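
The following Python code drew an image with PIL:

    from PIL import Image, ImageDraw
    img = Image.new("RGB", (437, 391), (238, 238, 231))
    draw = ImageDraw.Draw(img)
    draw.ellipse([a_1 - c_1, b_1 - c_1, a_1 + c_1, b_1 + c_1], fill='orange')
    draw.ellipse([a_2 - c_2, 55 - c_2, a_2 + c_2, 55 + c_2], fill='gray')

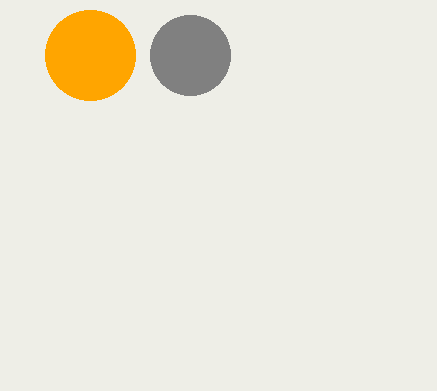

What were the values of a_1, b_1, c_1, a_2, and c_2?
a_1 = 90
b_1 = 55
c_1 = 45
a_2 = 190
c_2 = 40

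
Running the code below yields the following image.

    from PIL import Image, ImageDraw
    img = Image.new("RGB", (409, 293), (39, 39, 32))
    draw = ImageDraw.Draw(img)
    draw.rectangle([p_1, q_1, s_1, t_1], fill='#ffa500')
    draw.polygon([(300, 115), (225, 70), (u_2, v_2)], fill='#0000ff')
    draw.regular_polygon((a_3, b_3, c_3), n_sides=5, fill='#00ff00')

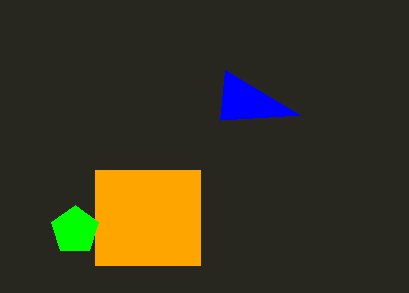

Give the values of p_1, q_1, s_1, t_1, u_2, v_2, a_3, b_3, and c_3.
p_1 = 95, q_1 = 170, s_1 = 200, t_1 = 265, u_2 = 220, v_2 = 120, a_3 = 75, b_3 = 230, c_3 = 25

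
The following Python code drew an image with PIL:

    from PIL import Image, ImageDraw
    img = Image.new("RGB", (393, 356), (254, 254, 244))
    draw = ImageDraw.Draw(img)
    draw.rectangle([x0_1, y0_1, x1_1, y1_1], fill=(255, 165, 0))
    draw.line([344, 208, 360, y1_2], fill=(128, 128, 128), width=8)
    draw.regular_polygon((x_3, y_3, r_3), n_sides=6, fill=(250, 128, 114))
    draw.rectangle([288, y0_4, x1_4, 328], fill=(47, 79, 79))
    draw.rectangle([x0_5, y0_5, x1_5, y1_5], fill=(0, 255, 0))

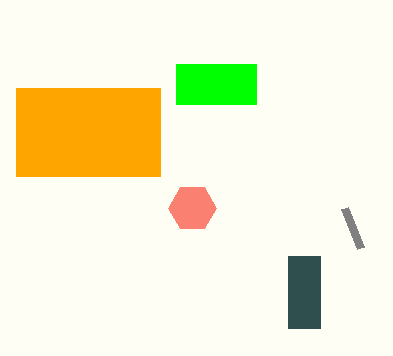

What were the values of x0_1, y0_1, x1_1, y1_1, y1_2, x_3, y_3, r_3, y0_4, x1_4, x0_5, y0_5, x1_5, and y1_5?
x0_1 = 16; y0_1 = 88; x1_1 = 160; y1_1 = 176; y1_2 = 248; x_3 = 192; y_3 = 208; r_3 = 24; y0_4 = 256; x1_4 = 320; x0_5 = 176; y0_5 = 64; x1_5 = 256; y1_5 = 104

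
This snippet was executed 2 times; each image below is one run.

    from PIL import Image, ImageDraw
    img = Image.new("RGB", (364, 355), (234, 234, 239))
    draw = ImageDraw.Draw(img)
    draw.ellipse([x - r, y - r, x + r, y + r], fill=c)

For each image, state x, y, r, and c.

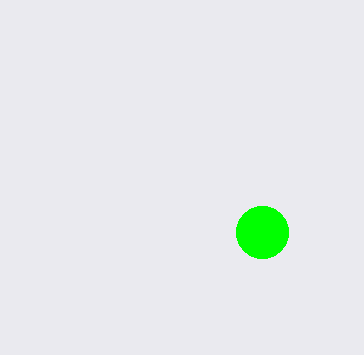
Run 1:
x = 262
y = 232
r = 26
c = 'lime'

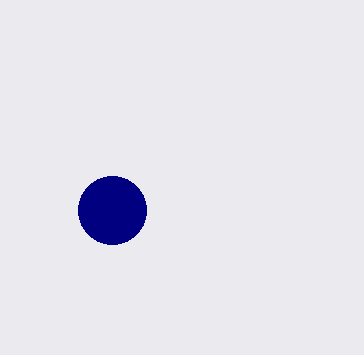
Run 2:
x = 112, y = 210, r = 34, c = 'navy'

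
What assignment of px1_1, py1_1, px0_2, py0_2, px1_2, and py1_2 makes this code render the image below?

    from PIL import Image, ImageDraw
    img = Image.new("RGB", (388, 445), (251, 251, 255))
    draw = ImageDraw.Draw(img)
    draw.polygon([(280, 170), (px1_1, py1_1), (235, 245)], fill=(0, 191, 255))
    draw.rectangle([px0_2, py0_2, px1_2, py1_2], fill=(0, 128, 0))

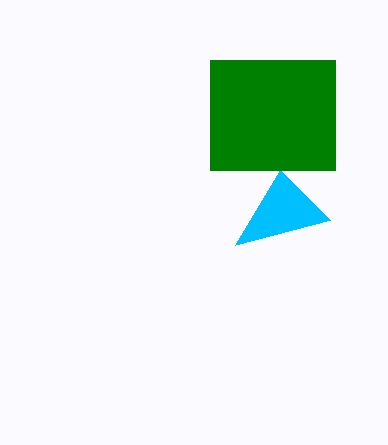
px1_1 = 330
py1_1 = 220
px0_2 = 210
py0_2 = 60
px1_2 = 335
py1_2 = 170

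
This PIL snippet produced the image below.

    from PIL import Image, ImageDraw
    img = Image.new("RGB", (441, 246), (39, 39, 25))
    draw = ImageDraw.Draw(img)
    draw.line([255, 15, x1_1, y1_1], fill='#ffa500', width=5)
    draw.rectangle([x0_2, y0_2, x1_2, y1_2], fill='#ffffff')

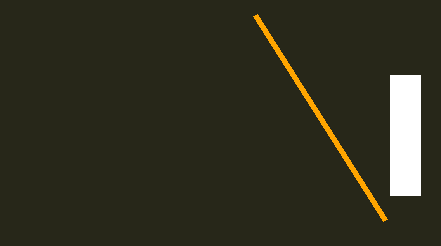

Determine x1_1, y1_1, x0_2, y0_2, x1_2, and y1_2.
x1_1 = 385; y1_1 = 220; x0_2 = 390; y0_2 = 75; x1_2 = 420; y1_2 = 195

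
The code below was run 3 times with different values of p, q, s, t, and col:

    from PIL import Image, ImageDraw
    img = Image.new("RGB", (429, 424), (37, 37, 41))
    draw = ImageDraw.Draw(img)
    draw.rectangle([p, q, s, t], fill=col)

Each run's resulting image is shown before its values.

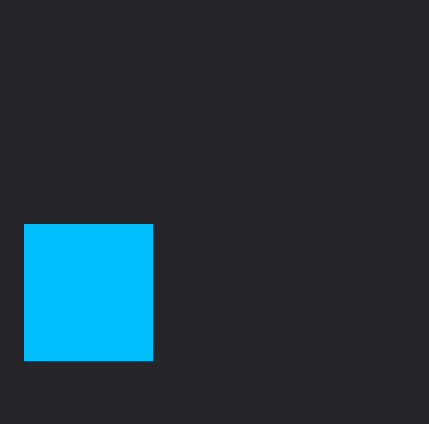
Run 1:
p = 24
q = 224
s = 152
t = 360
col = 'deepskyblue'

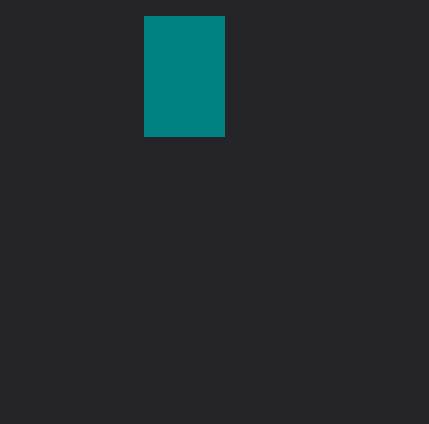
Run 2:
p = 144, q = 16, s = 224, t = 136, col = 'teal'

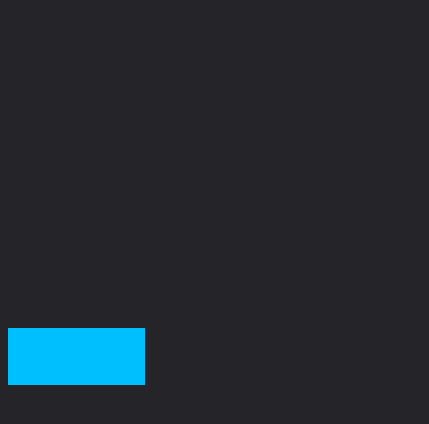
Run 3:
p = 8
q = 328
s = 144
t = 384
col = 'deepskyblue'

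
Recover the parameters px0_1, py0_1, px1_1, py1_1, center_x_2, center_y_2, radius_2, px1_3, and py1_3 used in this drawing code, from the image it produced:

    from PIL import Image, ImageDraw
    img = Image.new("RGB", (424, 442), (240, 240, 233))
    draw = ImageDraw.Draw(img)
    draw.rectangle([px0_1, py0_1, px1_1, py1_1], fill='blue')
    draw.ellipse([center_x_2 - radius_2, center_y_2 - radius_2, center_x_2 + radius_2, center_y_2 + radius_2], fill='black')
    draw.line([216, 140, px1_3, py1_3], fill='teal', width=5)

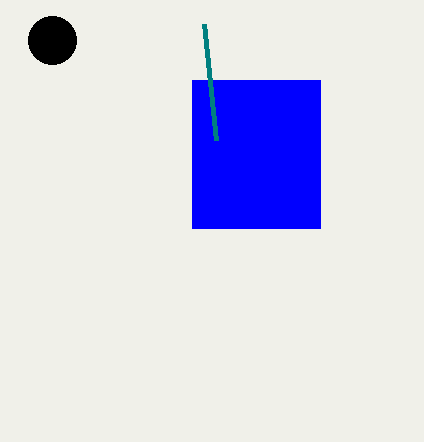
px0_1 = 192, py0_1 = 80, px1_1 = 320, py1_1 = 228, center_x_2 = 52, center_y_2 = 40, radius_2 = 24, px1_3 = 204, py1_3 = 24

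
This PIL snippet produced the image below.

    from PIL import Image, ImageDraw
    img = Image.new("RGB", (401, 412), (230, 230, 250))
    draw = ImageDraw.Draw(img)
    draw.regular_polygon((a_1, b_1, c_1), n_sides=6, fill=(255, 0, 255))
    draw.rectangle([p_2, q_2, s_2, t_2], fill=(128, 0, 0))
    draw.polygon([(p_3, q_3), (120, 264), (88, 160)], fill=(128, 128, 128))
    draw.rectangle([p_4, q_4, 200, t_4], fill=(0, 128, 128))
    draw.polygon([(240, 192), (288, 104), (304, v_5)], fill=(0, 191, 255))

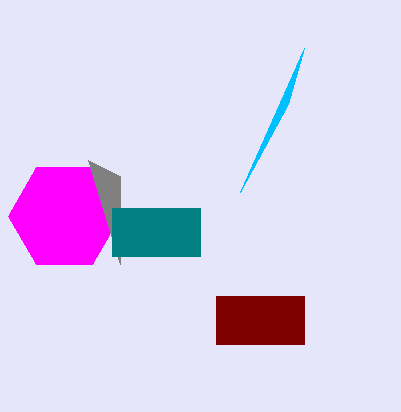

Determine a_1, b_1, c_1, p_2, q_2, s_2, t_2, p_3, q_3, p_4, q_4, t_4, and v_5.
a_1 = 64; b_1 = 216; c_1 = 56; p_2 = 216; q_2 = 296; s_2 = 304; t_2 = 344; p_3 = 120; q_3 = 176; p_4 = 112; q_4 = 208; t_4 = 256; v_5 = 48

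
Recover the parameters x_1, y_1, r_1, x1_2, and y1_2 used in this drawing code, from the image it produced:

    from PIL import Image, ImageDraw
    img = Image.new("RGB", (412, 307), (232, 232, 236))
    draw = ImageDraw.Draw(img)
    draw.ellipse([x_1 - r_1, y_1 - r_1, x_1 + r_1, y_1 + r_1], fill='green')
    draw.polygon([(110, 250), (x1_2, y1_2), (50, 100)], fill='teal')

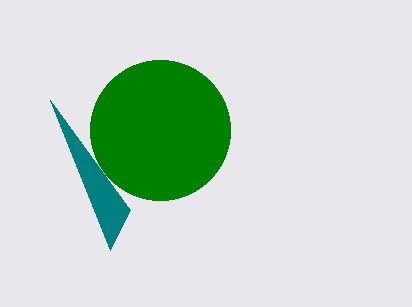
x_1 = 160; y_1 = 130; r_1 = 70; x1_2 = 130; y1_2 = 210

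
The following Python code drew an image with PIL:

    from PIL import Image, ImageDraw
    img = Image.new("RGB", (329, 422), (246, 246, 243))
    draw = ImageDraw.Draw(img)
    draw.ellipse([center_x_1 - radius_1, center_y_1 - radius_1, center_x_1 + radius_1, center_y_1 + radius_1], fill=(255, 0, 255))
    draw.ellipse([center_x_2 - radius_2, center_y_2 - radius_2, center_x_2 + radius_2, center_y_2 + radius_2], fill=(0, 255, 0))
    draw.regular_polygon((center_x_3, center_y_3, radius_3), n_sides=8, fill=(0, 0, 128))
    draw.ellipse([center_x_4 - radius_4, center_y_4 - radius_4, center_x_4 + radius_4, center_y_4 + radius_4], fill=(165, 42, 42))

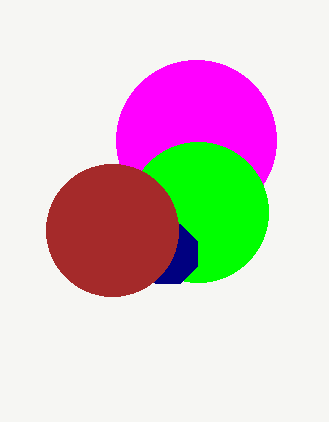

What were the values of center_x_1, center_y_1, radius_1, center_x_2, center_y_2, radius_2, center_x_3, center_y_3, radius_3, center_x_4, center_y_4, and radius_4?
center_x_1 = 196; center_y_1 = 140; radius_1 = 80; center_x_2 = 198; center_y_2 = 212; radius_2 = 70; center_x_3 = 168; center_y_3 = 254; radius_3 = 32; center_x_4 = 112; center_y_4 = 230; radius_4 = 66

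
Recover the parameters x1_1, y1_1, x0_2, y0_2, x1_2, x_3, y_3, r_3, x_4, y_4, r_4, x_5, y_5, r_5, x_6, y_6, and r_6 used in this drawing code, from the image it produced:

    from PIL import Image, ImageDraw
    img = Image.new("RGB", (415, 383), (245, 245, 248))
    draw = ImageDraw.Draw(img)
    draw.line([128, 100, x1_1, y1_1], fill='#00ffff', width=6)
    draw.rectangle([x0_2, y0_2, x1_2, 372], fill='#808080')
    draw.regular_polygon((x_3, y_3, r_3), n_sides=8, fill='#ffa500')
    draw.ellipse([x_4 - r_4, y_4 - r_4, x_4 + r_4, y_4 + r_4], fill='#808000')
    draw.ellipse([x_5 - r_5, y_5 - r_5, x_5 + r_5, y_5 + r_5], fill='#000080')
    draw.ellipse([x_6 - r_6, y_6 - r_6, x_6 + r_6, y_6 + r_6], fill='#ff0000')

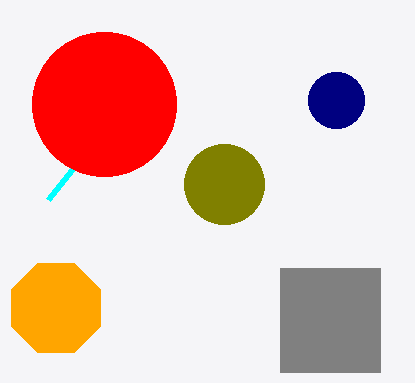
x1_1 = 48, y1_1 = 200, x0_2 = 280, y0_2 = 268, x1_2 = 380, x_3 = 56, y_3 = 308, r_3 = 48, x_4 = 224, y_4 = 184, r_4 = 40, x_5 = 336, y_5 = 100, r_5 = 28, x_6 = 104, y_6 = 104, r_6 = 72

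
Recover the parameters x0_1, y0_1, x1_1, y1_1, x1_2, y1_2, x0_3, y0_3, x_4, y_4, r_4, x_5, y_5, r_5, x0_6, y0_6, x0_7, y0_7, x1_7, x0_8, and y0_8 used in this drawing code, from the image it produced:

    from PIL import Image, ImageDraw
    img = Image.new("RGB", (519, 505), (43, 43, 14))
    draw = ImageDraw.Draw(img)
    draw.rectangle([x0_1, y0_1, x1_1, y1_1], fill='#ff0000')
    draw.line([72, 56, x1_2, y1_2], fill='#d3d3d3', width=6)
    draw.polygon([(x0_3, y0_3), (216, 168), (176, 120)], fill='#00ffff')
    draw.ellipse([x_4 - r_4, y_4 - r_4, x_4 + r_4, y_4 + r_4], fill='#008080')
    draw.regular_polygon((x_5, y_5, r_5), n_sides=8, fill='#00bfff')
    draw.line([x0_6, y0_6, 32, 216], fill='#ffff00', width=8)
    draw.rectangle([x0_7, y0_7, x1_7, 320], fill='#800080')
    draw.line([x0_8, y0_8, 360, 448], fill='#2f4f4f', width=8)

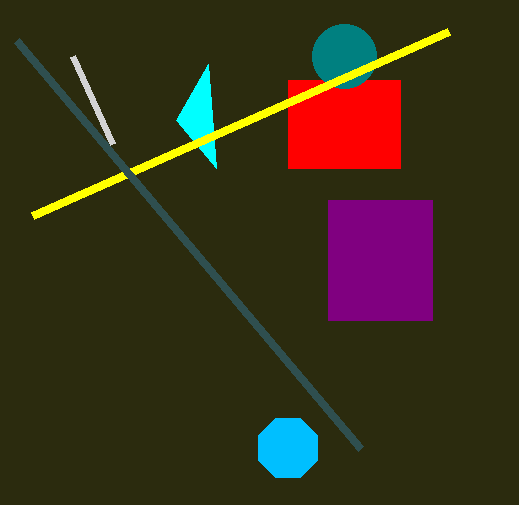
x0_1 = 288; y0_1 = 80; x1_1 = 400; y1_1 = 168; x1_2 = 112; y1_2 = 144; x0_3 = 208; y0_3 = 64; x_4 = 344; y_4 = 56; r_4 = 32; x_5 = 288; y_5 = 448; r_5 = 32; x0_6 = 448; y0_6 = 32; x0_7 = 328; y0_7 = 200; x1_7 = 432; x0_8 = 16; y0_8 = 40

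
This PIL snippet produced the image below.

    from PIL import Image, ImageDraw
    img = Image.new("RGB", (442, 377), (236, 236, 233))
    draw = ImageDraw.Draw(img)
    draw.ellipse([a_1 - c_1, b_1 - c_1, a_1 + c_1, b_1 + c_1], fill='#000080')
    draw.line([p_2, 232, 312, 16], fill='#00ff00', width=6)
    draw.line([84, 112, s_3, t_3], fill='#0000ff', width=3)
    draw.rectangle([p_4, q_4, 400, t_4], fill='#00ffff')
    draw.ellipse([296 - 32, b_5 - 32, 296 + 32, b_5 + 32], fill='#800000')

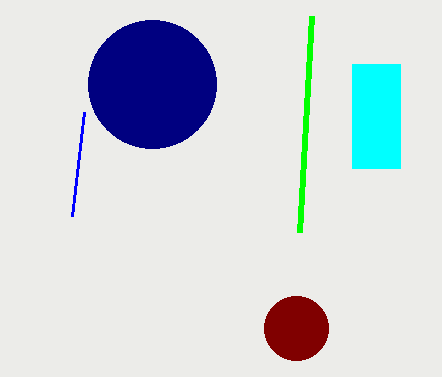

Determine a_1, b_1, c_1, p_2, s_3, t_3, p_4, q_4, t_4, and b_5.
a_1 = 152, b_1 = 84, c_1 = 64, p_2 = 300, s_3 = 72, t_3 = 216, p_4 = 352, q_4 = 64, t_4 = 168, b_5 = 328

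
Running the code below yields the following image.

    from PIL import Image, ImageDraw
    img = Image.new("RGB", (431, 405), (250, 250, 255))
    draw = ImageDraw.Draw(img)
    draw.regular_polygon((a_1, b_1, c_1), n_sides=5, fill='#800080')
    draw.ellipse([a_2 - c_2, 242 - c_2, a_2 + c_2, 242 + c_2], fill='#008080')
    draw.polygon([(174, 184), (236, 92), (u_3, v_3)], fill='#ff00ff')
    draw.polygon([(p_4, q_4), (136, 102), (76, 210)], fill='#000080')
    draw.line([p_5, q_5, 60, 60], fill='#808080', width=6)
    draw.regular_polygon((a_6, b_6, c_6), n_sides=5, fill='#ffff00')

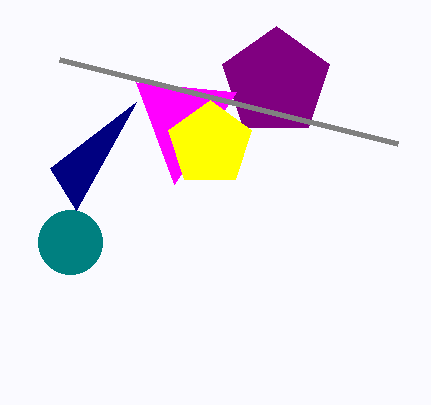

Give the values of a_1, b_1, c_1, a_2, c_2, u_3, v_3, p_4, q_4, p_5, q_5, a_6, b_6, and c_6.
a_1 = 276
b_1 = 82
c_1 = 56
a_2 = 70
c_2 = 32
u_3 = 136
v_3 = 82
p_4 = 50
q_4 = 168
p_5 = 398
q_5 = 144
a_6 = 210
b_6 = 144
c_6 = 44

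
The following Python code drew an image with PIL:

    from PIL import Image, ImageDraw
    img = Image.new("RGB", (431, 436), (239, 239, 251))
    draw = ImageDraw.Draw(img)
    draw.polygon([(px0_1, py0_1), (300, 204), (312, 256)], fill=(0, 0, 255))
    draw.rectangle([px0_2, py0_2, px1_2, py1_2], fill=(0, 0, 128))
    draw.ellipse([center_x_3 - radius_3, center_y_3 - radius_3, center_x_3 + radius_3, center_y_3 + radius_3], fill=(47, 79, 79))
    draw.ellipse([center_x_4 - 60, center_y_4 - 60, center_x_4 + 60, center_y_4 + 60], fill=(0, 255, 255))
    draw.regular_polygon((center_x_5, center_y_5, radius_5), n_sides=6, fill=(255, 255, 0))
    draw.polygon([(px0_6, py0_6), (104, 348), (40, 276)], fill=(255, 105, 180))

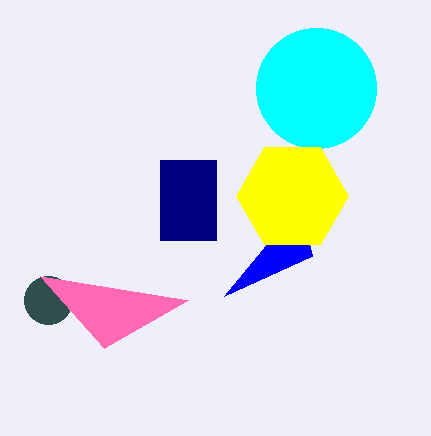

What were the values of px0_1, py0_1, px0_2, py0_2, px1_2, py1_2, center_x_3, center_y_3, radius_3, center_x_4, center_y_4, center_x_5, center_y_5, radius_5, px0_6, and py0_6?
px0_1 = 224, py0_1 = 296, px0_2 = 160, py0_2 = 160, px1_2 = 216, py1_2 = 240, center_x_3 = 48, center_y_3 = 300, radius_3 = 24, center_x_4 = 316, center_y_4 = 88, center_x_5 = 292, center_y_5 = 196, radius_5 = 56, px0_6 = 188, py0_6 = 300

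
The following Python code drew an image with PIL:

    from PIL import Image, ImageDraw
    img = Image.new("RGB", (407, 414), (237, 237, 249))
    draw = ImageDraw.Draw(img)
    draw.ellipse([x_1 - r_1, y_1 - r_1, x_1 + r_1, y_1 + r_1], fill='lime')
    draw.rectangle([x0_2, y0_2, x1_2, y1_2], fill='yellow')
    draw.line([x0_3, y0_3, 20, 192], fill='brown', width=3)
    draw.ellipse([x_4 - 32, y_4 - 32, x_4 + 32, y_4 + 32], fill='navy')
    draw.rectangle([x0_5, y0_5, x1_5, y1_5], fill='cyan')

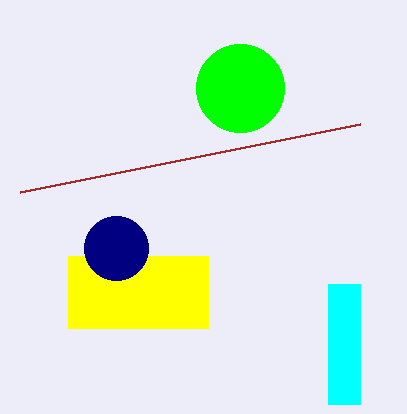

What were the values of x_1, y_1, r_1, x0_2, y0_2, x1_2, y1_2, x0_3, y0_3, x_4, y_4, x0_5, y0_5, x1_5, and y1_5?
x_1 = 240; y_1 = 88; r_1 = 44; x0_2 = 68; y0_2 = 256; x1_2 = 208; y1_2 = 328; x0_3 = 360; y0_3 = 124; x_4 = 116; y_4 = 248; x0_5 = 328; y0_5 = 284; x1_5 = 360; y1_5 = 404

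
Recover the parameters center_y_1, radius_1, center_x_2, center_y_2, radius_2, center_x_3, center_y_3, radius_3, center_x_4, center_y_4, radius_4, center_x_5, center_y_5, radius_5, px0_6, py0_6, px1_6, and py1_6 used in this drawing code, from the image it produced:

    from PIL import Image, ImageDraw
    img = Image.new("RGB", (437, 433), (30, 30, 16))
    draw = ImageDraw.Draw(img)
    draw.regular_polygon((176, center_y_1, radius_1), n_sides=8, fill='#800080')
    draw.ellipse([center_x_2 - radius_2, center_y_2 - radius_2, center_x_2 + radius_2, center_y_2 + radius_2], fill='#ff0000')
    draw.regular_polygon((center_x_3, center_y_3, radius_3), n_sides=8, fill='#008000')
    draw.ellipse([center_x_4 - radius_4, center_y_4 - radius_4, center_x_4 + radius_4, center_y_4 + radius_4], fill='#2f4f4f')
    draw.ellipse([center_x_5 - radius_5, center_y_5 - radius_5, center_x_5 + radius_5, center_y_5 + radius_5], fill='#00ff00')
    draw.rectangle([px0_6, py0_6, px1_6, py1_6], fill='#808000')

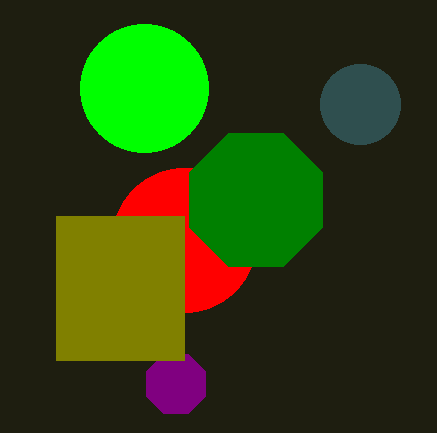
center_y_1 = 384
radius_1 = 32
center_x_2 = 184
center_y_2 = 240
radius_2 = 72
center_x_3 = 256
center_y_3 = 200
radius_3 = 72
center_x_4 = 360
center_y_4 = 104
radius_4 = 40
center_x_5 = 144
center_y_5 = 88
radius_5 = 64
px0_6 = 56
py0_6 = 216
px1_6 = 184
py1_6 = 360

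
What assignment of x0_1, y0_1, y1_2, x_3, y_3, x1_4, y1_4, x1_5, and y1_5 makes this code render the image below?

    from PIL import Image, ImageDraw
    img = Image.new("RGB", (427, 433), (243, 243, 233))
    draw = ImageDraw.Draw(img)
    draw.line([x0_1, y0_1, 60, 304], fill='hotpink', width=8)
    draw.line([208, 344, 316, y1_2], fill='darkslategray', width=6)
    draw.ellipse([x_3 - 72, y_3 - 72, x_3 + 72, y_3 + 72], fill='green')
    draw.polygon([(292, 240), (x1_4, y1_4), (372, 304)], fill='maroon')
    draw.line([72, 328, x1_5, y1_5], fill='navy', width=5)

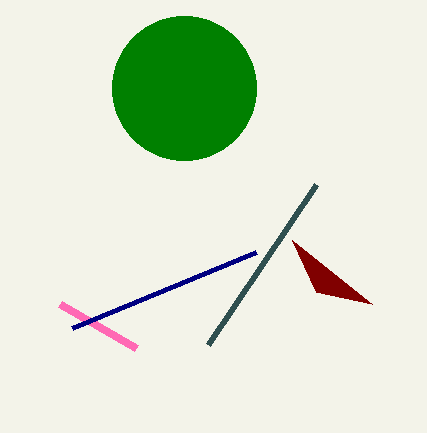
x0_1 = 136; y0_1 = 348; y1_2 = 184; x_3 = 184; y_3 = 88; x1_4 = 316; y1_4 = 292; x1_5 = 256; y1_5 = 252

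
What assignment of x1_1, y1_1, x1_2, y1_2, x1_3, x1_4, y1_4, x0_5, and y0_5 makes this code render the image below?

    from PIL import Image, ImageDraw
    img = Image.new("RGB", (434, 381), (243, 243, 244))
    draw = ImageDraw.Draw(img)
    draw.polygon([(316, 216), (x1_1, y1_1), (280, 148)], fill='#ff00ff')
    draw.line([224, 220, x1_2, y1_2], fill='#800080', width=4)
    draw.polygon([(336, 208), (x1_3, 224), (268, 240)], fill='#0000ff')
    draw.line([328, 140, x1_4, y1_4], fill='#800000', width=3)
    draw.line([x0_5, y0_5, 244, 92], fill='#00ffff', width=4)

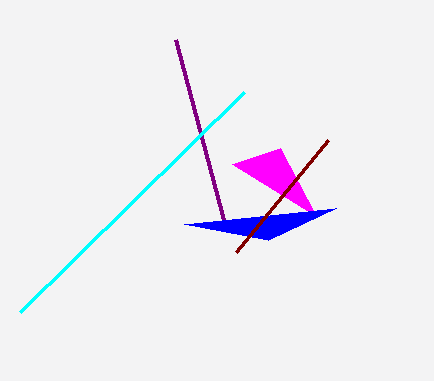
x1_1 = 232, y1_1 = 164, x1_2 = 176, y1_2 = 40, x1_3 = 184, x1_4 = 236, y1_4 = 252, x0_5 = 20, y0_5 = 312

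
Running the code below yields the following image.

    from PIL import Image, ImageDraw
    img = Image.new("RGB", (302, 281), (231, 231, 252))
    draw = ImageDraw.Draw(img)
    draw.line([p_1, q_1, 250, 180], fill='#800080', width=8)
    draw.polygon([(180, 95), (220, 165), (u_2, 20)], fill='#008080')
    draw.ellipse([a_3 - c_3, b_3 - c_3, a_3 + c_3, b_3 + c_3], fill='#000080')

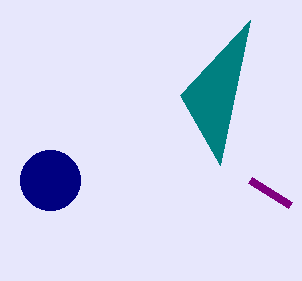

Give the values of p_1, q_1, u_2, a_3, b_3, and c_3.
p_1 = 290; q_1 = 205; u_2 = 250; a_3 = 50; b_3 = 180; c_3 = 30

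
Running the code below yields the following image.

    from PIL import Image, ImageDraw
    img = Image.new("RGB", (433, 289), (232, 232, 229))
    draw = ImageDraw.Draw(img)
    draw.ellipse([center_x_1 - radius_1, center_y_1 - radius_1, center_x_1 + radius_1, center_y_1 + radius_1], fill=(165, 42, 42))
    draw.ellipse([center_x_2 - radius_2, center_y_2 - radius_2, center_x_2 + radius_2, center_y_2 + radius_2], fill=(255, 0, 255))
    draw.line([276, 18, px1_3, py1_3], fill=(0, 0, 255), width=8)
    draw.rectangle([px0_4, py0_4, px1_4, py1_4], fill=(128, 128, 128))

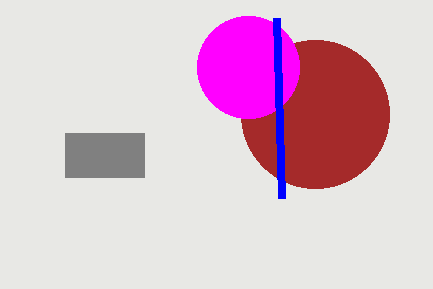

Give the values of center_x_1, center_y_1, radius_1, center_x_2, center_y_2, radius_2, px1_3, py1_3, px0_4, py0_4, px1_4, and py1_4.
center_x_1 = 315; center_y_1 = 114; radius_1 = 74; center_x_2 = 248; center_y_2 = 67; radius_2 = 51; px1_3 = 281; py1_3 = 198; px0_4 = 65; py0_4 = 133; px1_4 = 144; py1_4 = 177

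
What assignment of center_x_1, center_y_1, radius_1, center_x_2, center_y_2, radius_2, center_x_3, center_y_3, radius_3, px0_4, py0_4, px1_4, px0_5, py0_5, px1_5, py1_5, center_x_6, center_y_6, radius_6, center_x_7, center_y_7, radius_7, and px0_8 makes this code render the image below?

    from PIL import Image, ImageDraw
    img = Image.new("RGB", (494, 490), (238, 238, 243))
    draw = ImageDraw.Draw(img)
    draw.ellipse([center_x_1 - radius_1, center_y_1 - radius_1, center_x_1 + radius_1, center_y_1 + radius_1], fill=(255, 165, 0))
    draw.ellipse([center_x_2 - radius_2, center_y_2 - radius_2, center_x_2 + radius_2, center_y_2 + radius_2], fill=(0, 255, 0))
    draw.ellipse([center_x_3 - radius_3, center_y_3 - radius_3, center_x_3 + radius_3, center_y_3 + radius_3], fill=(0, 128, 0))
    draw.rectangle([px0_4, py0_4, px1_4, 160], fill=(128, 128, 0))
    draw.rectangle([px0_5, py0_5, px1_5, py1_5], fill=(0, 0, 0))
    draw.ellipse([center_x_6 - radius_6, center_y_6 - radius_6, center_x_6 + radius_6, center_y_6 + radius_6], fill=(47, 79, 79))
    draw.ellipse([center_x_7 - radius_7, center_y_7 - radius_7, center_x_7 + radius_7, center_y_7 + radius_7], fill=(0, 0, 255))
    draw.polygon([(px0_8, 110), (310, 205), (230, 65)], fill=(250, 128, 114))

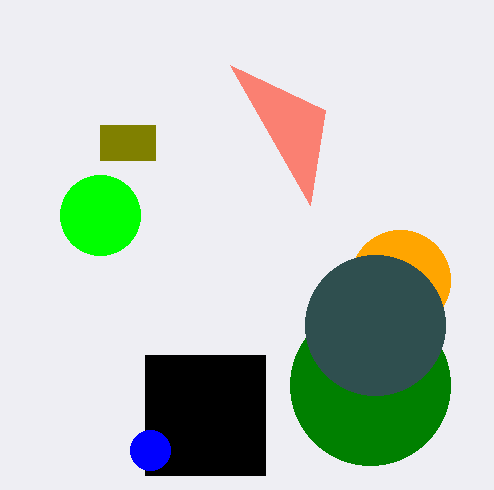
center_x_1 = 400; center_y_1 = 280; radius_1 = 50; center_x_2 = 100; center_y_2 = 215; radius_2 = 40; center_x_3 = 370; center_y_3 = 385; radius_3 = 80; px0_4 = 100; py0_4 = 125; px1_4 = 155; px0_5 = 145; py0_5 = 355; px1_5 = 265; py1_5 = 475; center_x_6 = 375; center_y_6 = 325; radius_6 = 70; center_x_7 = 150; center_y_7 = 450; radius_7 = 20; px0_8 = 325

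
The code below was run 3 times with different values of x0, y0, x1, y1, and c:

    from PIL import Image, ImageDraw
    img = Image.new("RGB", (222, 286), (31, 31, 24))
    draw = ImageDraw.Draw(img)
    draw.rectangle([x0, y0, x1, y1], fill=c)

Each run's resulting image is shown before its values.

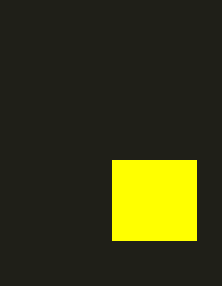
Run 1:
x0 = 112
y0 = 160
x1 = 196
y1 = 240
c = 'yellow'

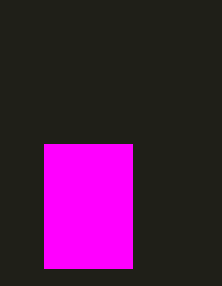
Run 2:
x0 = 44; y0 = 144; x1 = 132; y1 = 268; c = 'magenta'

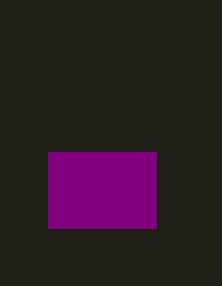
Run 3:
x0 = 48
y0 = 152
x1 = 156
y1 = 228
c = 'purple'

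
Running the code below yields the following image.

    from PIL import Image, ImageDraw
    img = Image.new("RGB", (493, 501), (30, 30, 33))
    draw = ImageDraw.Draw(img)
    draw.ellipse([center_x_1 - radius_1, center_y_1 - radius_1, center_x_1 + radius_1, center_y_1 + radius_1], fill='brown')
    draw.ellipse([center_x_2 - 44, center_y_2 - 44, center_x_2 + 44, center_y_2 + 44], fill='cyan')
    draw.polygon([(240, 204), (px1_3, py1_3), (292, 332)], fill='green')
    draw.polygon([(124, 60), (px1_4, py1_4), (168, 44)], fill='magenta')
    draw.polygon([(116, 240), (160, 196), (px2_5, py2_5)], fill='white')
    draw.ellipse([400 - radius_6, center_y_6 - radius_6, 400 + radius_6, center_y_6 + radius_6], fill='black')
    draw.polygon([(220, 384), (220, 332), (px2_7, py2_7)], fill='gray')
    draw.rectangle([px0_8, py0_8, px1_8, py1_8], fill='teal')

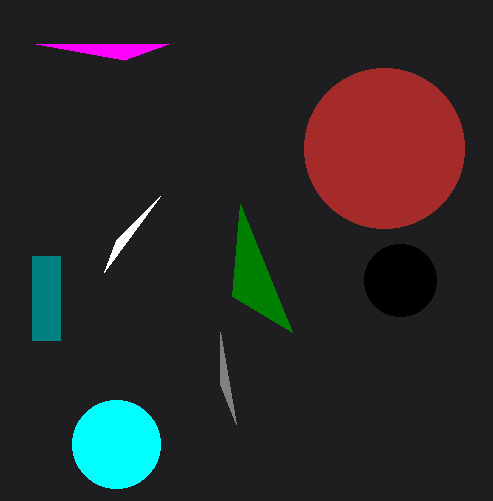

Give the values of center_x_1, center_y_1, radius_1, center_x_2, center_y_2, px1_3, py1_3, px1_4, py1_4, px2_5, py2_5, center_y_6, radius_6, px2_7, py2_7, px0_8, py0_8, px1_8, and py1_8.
center_x_1 = 384; center_y_1 = 148; radius_1 = 80; center_x_2 = 116; center_y_2 = 444; px1_3 = 232; py1_3 = 296; px1_4 = 36; py1_4 = 44; px2_5 = 104; py2_5 = 272; center_y_6 = 280; radius_6 = 36; px2_7 = 236; py2_7 = 424; px0_8 = 32; py0_8 = 256; px1_8 = 60; py1_8 = 340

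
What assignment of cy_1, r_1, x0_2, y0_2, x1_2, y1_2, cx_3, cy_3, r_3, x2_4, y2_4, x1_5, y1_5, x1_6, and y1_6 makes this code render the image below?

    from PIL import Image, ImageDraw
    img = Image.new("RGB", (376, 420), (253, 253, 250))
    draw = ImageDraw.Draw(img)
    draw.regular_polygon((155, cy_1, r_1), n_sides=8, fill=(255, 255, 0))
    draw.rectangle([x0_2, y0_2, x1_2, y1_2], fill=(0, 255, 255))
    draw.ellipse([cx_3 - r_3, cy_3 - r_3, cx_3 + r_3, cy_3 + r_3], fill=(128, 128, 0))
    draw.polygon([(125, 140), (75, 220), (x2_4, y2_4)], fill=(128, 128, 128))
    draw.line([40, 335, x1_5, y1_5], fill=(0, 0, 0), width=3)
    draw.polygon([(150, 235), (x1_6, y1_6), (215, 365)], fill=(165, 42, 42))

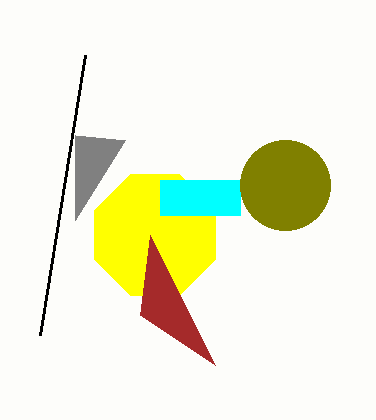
cy_1 = 235
r_1 = 65
x0_2 = 160
y0_2 = 180
x1_2 = 240
y1_2 = 215
cx_3 = 285
cy_3 = 185
r_3 = 45
x2_4 = 75
y2_4 = 135
x1_5 = 85
y1_5 = 55
x1_6 = 140
y1_6 = 315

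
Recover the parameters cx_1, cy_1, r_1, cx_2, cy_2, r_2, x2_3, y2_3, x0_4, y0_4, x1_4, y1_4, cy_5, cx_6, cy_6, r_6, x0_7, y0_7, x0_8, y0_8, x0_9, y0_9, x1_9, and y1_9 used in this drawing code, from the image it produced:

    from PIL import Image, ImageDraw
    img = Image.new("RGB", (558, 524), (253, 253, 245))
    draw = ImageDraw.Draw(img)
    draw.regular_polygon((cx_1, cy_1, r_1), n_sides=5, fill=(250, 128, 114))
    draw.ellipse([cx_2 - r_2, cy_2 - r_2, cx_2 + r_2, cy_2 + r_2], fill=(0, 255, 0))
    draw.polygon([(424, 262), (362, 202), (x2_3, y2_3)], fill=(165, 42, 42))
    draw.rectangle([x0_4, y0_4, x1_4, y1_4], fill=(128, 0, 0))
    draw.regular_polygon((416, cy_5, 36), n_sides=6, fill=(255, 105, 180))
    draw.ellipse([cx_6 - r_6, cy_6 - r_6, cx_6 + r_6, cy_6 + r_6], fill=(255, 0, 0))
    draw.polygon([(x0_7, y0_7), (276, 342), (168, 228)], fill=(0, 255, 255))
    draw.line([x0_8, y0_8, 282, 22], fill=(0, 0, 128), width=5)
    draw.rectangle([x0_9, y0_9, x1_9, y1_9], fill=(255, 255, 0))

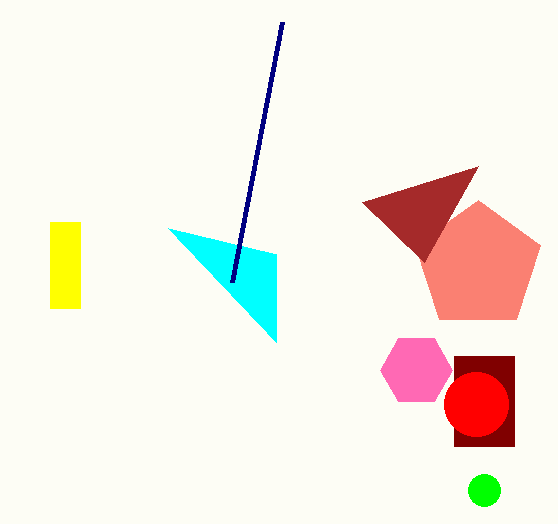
cx_1 = 478, cy_1 = 266, r_1 = 66, cx_2 = 484, cy_2 = 490, r_2 = 16, x2_3 = 478, y2_3 = 166, x0_4 = 454, y0_4 = 356, x1_4 = 514, y1_4 = 446, cy_5 = 370, cx_6 = 476, cy_6 = 404, r_6 = 32, x0_7 = 276, y0_7 = 254, x0_8 = 232, y0_8 = 282, x0_9 = 50, y0_9 = 222, x1_9 = 80, y1_9 = 308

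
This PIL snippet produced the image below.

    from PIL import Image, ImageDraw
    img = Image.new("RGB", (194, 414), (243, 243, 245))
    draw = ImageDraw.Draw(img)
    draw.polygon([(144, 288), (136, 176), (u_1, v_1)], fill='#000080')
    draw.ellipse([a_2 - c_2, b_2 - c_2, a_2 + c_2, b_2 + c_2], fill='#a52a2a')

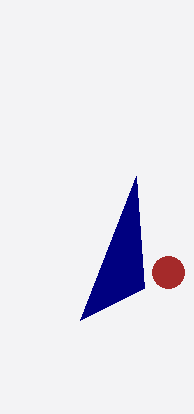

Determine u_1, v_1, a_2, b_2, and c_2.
u_1 = 80, v_1 = 320, a_2 = 168, b_2 = 272, c_2 = 16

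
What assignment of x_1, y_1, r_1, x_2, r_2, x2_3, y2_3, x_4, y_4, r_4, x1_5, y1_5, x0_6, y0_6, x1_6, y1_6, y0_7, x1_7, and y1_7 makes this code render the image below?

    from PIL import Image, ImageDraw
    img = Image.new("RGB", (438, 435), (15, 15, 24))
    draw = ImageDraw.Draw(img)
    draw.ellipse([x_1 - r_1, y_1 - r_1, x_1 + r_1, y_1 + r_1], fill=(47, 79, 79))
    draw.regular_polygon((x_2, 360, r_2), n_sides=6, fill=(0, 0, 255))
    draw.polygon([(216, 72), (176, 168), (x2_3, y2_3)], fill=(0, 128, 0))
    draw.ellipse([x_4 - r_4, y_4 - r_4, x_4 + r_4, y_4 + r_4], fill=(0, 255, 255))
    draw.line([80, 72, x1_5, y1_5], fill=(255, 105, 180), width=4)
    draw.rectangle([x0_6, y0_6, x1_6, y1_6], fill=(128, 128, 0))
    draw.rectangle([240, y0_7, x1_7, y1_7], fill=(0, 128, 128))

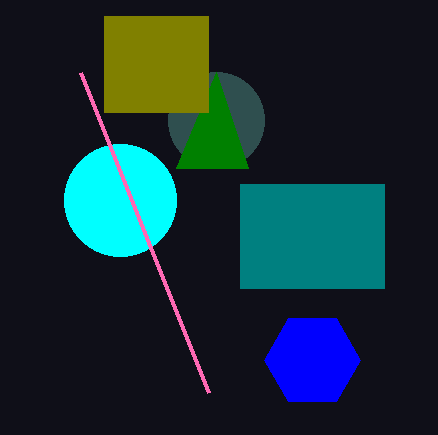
x_1 = 216, y_1 = 120, r_1 = 48, x_2 = 312, r_2 = 48, x2_3 = 248, y2_3 = 168, x_4 = 120, y_4 = 200, r_4 = 56, x1_5 = 208, y1_5 = 392, x0_6 = 104, y0_6 = 16, x1_6 = 208, y1_6 = 112, y0_7 = 184, x1_7 = 384, y1_7 = 288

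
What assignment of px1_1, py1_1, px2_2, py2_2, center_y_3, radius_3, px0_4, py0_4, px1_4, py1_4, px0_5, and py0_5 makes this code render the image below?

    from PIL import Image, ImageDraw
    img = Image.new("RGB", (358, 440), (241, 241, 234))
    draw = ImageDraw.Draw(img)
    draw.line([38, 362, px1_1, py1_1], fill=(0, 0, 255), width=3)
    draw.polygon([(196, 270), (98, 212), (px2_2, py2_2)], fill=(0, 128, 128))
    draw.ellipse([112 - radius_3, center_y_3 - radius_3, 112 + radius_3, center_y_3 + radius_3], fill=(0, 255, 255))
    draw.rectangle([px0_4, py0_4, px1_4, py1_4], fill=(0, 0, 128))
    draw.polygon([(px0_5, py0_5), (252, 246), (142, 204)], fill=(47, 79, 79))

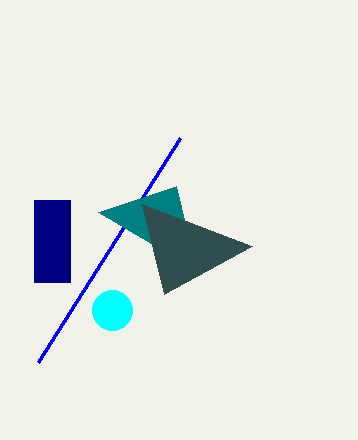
px1_1 = 180
py1_1 = 138
px2_2 = 176
py2_2 = 186
center_y_3 = 310
radius_3 = 20
px0_4 = 34
py0_4 = 200
px1_4 = 70
py1_4 = 282
px0_5 = 164
py0_5 = 294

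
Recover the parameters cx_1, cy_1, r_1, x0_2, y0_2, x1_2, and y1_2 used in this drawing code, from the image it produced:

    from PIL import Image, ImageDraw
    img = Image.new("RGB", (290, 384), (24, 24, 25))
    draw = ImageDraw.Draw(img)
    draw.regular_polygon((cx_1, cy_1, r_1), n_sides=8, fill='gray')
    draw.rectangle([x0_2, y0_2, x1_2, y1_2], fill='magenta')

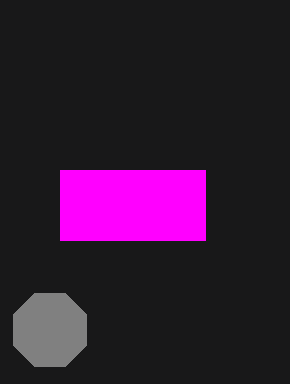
cx_1 = 50; cy_1 = 330; r_1 = 40; x0_2 = 60; y0_2 = 170; x1_2 = 205; y1_2 = 240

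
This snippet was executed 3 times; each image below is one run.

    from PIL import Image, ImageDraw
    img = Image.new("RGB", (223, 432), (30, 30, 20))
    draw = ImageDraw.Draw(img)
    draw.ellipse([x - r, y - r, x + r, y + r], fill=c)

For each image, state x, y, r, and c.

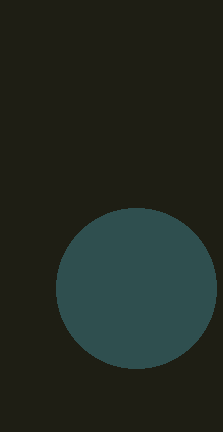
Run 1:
x = 136; y = 288; r = 80; c = 'darkslategray'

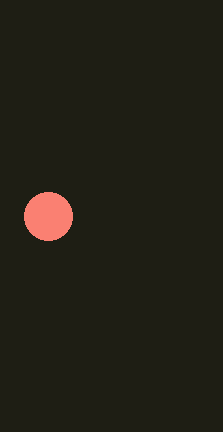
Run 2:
x = 48; y = 216; r = 24; c = 'salmon'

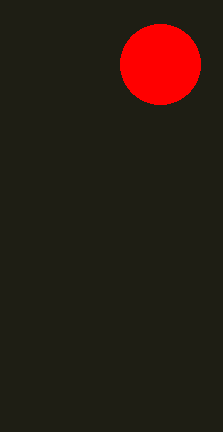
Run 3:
x = 160; y = 64; r = 40; c = 'red'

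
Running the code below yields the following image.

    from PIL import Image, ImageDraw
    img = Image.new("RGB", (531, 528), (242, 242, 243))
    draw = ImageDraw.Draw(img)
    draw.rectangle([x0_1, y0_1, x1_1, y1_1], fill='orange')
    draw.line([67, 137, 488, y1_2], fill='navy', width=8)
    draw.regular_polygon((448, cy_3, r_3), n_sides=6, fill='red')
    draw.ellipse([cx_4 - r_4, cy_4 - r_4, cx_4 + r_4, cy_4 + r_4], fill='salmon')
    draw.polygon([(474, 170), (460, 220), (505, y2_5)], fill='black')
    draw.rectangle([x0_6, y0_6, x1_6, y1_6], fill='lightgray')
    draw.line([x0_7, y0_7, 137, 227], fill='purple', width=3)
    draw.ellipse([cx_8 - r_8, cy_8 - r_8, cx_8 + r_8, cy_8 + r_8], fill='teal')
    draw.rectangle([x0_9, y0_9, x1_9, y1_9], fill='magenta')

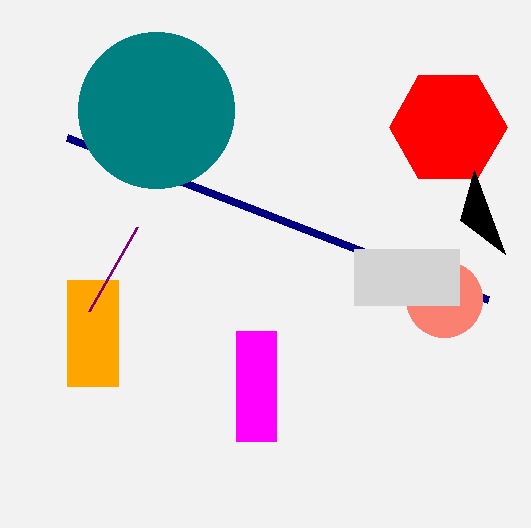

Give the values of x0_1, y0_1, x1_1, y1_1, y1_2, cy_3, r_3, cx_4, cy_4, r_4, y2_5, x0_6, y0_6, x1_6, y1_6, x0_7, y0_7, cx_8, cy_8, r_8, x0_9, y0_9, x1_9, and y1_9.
x0_1 = 67, y0_1 = 280, x1_1 = 118, y1_1 = 386, y1_2 = 299, cy_3 = 127, r_3 = 59, cx_4 = 444, cy_4 = 299, r_4 = 38, y2_5 = 254, x0_6 = 354, y0_6 = 249, x1_6 = 459, y1_6 = 305, x0_7 = 89, y0_7 = 311, cx_8 = 156, cy_8 = 110, r_8 = 78, x0_9 = 236, y0_9 = 331, x1_9 = 276, y1_9 = 441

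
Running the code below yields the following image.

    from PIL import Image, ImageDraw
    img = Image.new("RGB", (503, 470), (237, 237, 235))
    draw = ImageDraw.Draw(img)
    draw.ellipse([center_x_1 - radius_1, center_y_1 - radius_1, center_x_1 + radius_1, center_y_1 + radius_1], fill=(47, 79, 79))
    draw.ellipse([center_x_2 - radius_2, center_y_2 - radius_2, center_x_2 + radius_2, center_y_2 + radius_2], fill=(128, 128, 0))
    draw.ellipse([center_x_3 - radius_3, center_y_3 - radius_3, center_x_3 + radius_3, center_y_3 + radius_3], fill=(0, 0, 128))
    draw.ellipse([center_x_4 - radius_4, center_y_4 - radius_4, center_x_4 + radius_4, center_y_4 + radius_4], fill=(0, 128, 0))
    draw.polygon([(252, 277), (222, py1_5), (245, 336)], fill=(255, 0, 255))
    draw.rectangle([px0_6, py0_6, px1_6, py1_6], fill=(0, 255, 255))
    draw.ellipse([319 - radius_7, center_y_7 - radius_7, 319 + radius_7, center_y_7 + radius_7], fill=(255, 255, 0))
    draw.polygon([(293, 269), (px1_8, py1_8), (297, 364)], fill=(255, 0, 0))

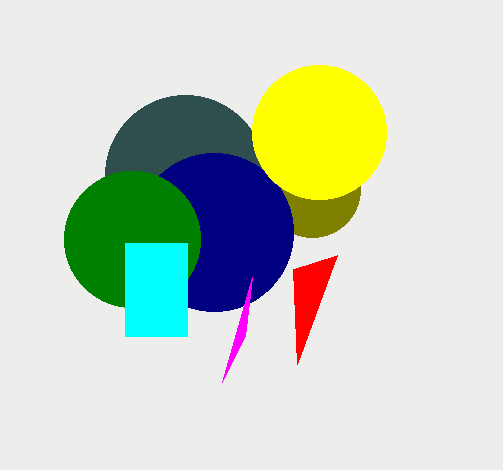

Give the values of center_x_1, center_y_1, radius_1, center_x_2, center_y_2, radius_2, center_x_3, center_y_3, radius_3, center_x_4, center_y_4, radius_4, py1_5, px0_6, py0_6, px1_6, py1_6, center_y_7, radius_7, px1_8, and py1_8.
center_x_1 = 185; center_y_1 = 175; radius_1 = 80; center_x_2 = 312; center_y_2 = 189; radius_2 = 48; center_x_3 = 214; center_y_3 = 232; radius_3 = 79; center_x_4 = 132; center_y_4 = 239; radius_4 = 68; py1_5 = 382; px0_6 = 125; py0_6 = 243; px1_6 = 187; py1_6 = 336; center_y_7 = 132; radius_7 = 67; px1_8 = 337; py1_8 = 255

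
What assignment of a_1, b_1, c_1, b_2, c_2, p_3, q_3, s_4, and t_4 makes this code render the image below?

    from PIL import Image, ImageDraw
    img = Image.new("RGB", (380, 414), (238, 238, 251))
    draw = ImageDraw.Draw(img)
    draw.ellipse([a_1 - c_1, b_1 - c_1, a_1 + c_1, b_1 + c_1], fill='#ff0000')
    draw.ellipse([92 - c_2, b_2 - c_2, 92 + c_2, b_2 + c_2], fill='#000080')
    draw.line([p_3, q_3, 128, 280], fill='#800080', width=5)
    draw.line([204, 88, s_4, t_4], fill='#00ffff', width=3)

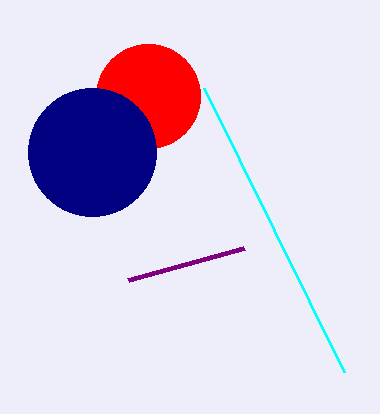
a_1 = 148
b_1 = 96
c_1 = 52
b_2 = 152
c_2 = 64
p_3 = 244
q_3 = 248
s_4 = 344
t_4 = 372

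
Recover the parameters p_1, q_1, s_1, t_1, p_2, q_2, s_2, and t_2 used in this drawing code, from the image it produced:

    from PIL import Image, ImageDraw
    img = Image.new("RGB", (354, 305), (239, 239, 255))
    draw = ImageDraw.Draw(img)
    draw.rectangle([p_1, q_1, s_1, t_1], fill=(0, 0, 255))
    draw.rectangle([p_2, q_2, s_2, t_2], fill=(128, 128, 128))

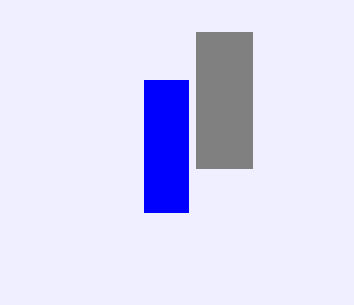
p_1 = 144, q_1 = 80, s_1 = 188, t_1 = 212, p_2 = 196, q_2 = 32, s_2 = 252, t_2 = 168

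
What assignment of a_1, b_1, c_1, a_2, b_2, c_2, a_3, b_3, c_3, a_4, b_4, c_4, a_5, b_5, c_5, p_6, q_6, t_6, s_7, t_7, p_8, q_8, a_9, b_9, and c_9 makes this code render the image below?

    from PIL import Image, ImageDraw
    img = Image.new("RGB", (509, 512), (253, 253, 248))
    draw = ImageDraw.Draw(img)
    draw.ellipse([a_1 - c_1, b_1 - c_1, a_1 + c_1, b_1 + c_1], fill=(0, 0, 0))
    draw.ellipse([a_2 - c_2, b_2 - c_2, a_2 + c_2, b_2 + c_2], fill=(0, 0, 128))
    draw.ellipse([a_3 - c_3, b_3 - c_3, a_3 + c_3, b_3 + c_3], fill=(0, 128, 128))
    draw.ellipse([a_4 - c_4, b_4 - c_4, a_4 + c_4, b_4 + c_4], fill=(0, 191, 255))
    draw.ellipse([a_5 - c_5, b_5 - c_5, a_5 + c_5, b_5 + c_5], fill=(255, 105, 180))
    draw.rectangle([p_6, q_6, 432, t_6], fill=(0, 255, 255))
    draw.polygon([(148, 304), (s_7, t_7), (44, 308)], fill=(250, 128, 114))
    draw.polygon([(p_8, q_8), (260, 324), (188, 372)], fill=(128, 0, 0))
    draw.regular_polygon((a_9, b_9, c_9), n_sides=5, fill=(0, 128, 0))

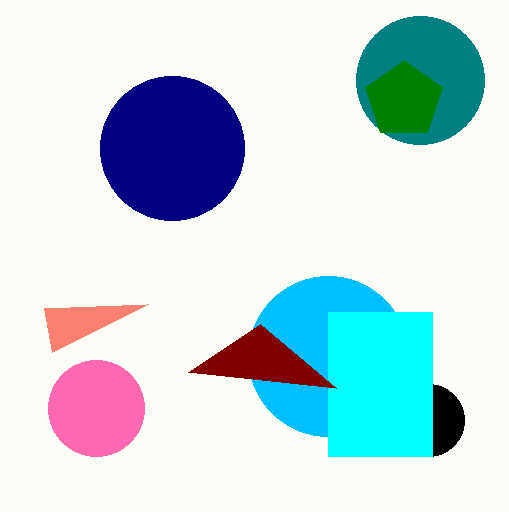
a_1 = 428; b_1 = 420; c_1 = 36; a_2 = 172; b_2 = 148; c_2 = 72; a_3 = 420; b_3 = 80; c_3 = 64; a_4 = 328; b_4 = 356; c_4 = 80; a_5 = 96; b_5 = 408; c_5 = 48; p_6 = 328; q_6 = 312; t_6 = 456; s_7 = 52; t_7 = 352; p_8 = 336; q_8 = 388; a_9 = 404; b_9 = 100; c_9 = 40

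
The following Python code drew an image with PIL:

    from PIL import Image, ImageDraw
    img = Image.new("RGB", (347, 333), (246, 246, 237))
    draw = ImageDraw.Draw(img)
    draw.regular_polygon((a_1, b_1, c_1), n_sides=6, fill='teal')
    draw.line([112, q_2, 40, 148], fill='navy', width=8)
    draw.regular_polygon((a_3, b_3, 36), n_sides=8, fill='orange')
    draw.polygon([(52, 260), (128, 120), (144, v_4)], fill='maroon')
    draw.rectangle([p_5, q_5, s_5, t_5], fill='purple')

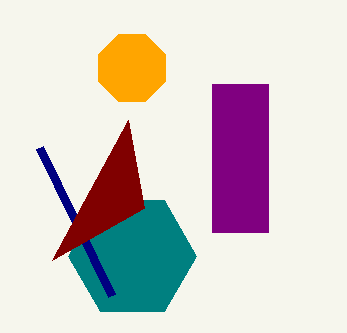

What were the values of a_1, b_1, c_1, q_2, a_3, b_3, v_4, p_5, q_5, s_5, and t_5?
a_1 = 132, b_1 = 256, c_1 = 64, q_2 = 296, a_3 = 132, b_3 = 68, v_4 = 208, p_5 = 212, q_5 = 84, s_5 = 268, t_5 = 232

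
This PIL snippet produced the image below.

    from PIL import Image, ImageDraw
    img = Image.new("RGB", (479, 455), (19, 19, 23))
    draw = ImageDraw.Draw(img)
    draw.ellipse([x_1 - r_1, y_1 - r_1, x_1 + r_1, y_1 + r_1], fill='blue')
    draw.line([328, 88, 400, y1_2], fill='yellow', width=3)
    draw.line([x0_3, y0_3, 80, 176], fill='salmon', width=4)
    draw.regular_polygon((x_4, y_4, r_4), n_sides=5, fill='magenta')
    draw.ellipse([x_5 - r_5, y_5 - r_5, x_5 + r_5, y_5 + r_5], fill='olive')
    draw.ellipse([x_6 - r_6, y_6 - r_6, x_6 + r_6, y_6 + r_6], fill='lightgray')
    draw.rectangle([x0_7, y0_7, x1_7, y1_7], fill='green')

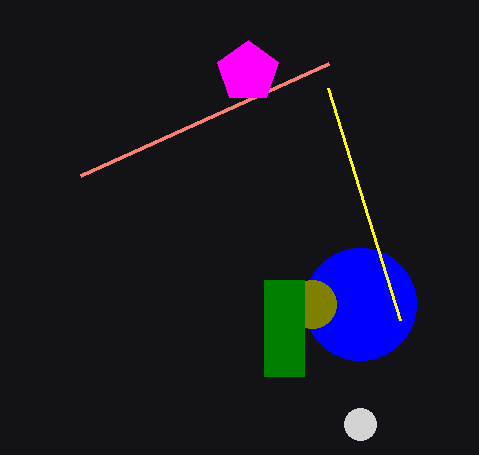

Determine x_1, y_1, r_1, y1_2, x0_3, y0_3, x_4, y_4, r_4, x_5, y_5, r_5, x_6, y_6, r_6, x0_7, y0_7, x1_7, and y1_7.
x_1 = 360
y_1 = 304
r_1 = 56
y1_2 = 320
x0_3 = 328
y0_3 = 64
x_4 = 248
y_4 = 72
r_4 = 32
x_5 = 312
y_5 = 304
r_5 = 24
x_6 = 360
y_6 = 424
r_6 = 16
x0_7 = 264
y0_7 = 280
x1_7 = 304
y1_7 = 376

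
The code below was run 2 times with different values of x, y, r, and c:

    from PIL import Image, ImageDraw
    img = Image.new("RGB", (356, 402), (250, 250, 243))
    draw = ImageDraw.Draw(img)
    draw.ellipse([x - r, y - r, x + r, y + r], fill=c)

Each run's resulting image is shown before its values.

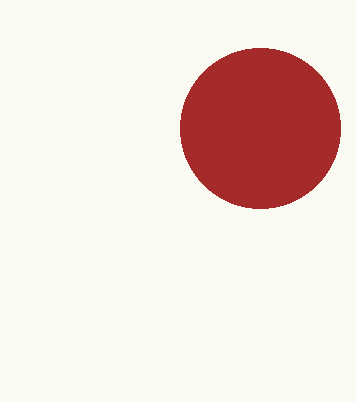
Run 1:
x = 260
y = 128
r = 80
c = 'brown'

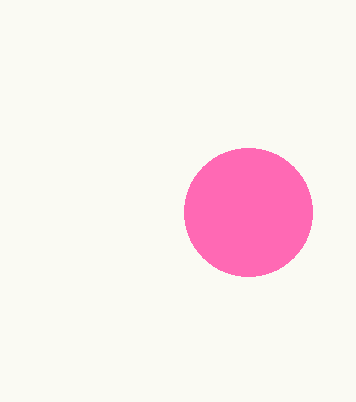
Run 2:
x = 248
y = 212
r = 64
c = 'hotpink'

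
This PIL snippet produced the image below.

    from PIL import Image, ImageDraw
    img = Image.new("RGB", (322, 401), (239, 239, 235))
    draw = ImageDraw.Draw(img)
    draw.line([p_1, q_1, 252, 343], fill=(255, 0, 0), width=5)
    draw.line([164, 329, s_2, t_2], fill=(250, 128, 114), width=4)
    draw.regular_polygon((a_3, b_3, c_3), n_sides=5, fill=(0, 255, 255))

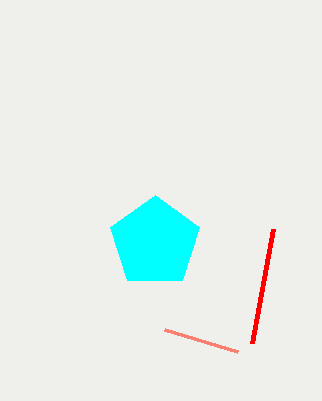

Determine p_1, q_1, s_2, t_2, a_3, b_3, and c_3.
p_1 = 273
q_1 = 229
s_2 = 237
t_2 = 351
a_3 = 155
b_3 = 242
c_3 = 47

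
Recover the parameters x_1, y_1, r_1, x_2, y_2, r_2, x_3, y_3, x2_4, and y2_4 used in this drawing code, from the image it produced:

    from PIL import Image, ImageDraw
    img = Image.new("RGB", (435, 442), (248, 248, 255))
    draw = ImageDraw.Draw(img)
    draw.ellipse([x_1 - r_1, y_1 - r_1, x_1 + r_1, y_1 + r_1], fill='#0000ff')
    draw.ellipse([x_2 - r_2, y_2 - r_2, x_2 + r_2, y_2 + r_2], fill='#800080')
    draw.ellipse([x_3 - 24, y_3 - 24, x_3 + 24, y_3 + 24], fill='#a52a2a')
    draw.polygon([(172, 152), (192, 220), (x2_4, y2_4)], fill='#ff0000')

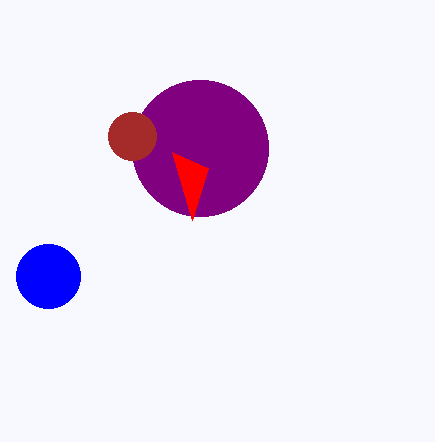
x_1 = 48
y_1 = 276
r_1 = 32
x_2 = 200
y_2 = 148
r_2 = 68
x_3 = 132
y_3 = 136
x2_4 = 208
y2_4 = 168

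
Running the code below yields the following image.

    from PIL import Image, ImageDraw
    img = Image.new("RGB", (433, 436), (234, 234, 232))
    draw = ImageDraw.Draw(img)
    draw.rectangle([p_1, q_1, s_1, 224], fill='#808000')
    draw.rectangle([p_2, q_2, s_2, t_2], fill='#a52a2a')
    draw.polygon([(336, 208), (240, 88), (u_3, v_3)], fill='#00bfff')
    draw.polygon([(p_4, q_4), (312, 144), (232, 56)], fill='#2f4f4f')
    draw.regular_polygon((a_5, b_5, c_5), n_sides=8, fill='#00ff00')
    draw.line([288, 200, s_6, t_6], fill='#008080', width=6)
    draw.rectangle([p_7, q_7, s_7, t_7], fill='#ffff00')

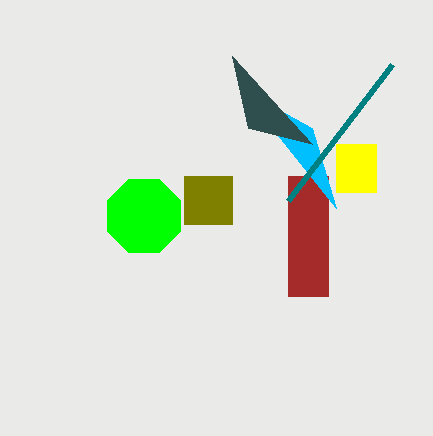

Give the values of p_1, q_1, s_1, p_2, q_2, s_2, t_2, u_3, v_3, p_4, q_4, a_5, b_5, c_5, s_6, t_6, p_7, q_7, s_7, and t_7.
p_1 = 184
q_1 = 176
s_1 = 232
p_2 = 288
q_2 = 176
s_2 = 328
t_2 = 296
u_3 = 312
v_3 = 128
p_4 = 248
q_4 = 128
a_5 = 144
b_5 = 216
c_5 = 40
s_6 = 392
t_6 = 64
p_7 = 336
q_7 = 144
s_7 = 376
t_7 = 192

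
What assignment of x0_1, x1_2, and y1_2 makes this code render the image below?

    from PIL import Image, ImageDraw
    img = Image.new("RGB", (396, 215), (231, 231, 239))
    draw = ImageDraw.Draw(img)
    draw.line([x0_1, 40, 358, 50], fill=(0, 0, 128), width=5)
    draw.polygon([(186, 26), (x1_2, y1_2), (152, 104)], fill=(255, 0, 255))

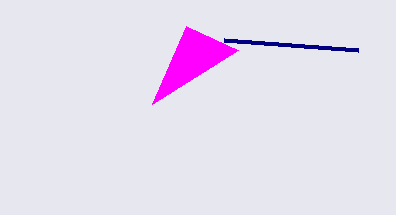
x0_1 = 224; x1_2 = 238; y1_2 = 50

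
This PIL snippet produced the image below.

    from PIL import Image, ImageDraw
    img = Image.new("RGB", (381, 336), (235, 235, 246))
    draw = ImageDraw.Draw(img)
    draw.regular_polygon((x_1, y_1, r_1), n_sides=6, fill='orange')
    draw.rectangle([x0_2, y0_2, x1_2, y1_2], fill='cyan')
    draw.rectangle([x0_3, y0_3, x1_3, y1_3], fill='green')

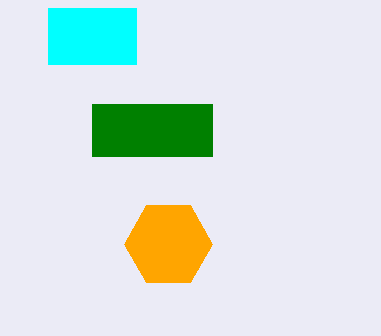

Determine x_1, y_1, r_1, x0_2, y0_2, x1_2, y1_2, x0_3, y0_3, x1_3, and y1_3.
x_1 = 168
y_1 = 244
r_1 = 44
x0_2 = 48
y0_2 = 8
x1_2 = 136
y1_2 = 64
x0_3 = 92
y0_3 = 104
x1_3 = 212
y1_3 = 156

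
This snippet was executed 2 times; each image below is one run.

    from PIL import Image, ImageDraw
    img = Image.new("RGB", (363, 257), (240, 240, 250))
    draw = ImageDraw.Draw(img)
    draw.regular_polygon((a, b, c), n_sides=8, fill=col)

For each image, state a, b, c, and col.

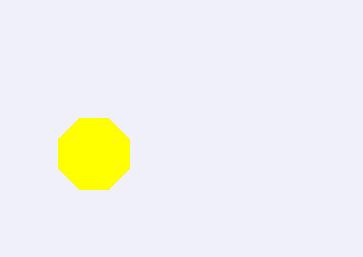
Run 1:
a = 94; b = 154; c = 38; col = 'yellow'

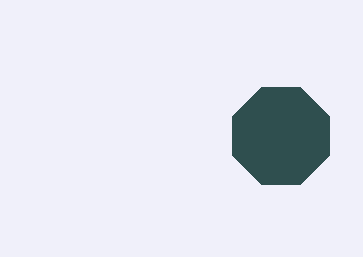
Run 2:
a = 281
b = 136
c = 52
col = 'darkslategray'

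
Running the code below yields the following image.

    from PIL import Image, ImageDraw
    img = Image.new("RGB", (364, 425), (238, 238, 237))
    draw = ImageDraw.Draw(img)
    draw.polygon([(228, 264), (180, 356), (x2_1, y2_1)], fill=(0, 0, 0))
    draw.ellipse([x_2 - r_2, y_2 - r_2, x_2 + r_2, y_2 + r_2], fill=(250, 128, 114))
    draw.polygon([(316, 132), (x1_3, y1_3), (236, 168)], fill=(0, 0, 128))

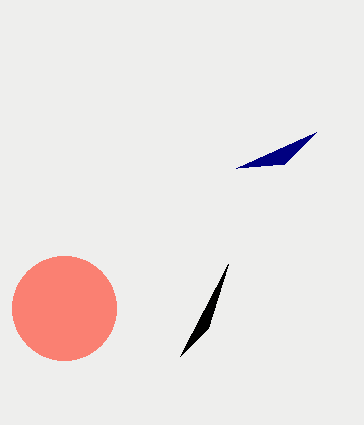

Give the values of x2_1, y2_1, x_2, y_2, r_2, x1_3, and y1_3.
x2_1 = 208, y2_1 = 328, x_2 = 64, y_2 = 308, r_2 = 52, x1_3 = 284, y1_3 = 164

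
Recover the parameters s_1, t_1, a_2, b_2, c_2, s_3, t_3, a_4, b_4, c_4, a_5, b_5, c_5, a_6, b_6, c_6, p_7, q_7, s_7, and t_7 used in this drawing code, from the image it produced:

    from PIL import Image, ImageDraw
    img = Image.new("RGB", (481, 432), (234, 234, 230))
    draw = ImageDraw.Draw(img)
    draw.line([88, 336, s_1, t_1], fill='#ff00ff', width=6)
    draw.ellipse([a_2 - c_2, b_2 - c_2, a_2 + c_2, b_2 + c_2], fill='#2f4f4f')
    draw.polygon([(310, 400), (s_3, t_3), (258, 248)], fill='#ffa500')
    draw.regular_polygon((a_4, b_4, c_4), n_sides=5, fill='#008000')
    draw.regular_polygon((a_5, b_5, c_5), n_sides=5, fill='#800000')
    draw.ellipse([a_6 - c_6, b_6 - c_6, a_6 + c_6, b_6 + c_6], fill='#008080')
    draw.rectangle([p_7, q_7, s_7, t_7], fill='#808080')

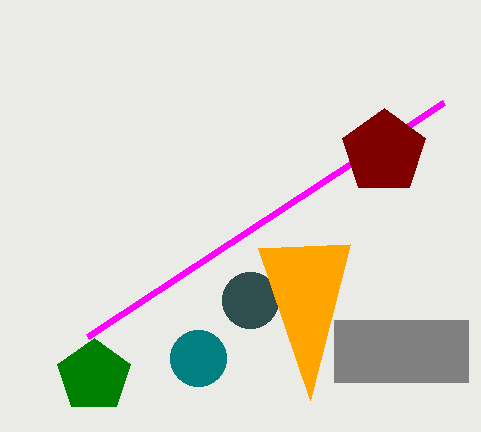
s_1 = 444
t_1 = 102
a_2 = 250
b_2 = 300
c_2 = 28
s_3 = 350
t_3 = 244
a_4 = 94
b_4 = 376
c_4 = 38
a_5 = 384
b_5 = 152
c_5 = 44
a_6 = 198
b_6 = 358
c_6 = 28
p_7 = 334
q_7 = 320
s_7 = 468
t_7 = 382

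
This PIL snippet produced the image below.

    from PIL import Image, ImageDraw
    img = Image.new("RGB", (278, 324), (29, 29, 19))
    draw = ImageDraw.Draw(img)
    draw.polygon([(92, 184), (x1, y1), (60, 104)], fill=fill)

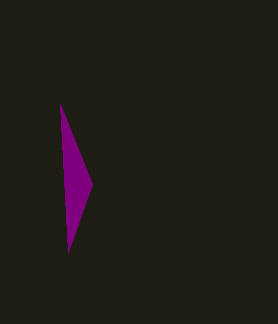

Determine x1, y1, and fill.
x1 = 68, y1 = 252, fill = 'purple'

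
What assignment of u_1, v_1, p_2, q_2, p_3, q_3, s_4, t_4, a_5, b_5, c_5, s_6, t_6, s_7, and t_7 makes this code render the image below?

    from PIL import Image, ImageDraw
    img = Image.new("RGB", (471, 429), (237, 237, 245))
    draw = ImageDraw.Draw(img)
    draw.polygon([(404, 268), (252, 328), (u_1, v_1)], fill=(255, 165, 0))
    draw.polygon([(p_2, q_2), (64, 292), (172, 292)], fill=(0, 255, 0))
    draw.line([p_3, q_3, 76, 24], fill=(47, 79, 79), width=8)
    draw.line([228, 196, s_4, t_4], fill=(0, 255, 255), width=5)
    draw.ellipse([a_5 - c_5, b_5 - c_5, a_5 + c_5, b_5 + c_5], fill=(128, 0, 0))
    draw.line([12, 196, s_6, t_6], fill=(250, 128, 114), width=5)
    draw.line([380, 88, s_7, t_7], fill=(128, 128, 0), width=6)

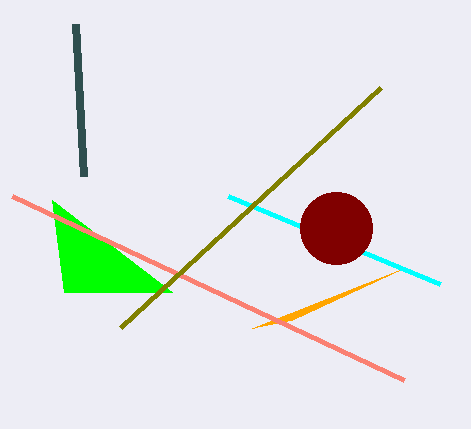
u_1 = 292, v_1 = 320, p_2 = 52, q_2 = 200, p_3 = 84, q_3 = 176, s_4 = 440, t_4 = 284, a_5 = 336, b_5 = 228, c_5 = 36, s_6 = 404, t_6 = 380, s_7 = 120, t_7 = 328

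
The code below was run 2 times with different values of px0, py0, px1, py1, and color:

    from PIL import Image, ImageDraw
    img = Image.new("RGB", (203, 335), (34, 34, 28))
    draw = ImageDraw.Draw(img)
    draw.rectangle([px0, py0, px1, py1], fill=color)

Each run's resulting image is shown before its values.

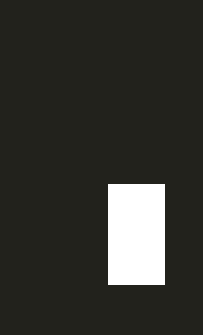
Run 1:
px0 = 108, py0 = 184, px1 = 164, py1 = 284, color = 'white'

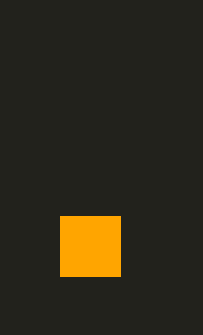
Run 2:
px0 = 60, py0 = 216, px1 = 120, py1 = 276, color = 'orange'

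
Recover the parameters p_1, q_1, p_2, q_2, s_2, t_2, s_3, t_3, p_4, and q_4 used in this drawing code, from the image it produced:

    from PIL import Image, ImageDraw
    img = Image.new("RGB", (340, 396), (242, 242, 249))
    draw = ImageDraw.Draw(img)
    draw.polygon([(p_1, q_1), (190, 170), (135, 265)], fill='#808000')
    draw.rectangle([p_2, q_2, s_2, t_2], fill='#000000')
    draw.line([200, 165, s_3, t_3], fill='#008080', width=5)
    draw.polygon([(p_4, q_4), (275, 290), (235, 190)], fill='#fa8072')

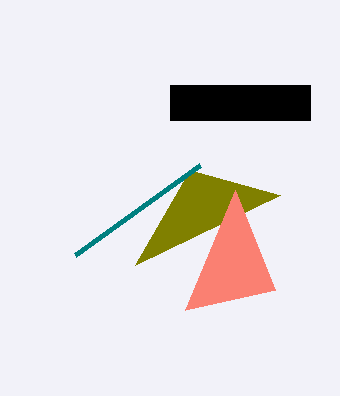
p_1 = 280; q_1 = 195; p_2 = 170; q_2 = 85; s_2 = 310; t_2 = 120; s_3 = 75; t_3 = 255; p_4 = 185; q_4 = 310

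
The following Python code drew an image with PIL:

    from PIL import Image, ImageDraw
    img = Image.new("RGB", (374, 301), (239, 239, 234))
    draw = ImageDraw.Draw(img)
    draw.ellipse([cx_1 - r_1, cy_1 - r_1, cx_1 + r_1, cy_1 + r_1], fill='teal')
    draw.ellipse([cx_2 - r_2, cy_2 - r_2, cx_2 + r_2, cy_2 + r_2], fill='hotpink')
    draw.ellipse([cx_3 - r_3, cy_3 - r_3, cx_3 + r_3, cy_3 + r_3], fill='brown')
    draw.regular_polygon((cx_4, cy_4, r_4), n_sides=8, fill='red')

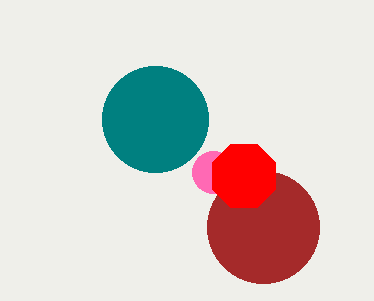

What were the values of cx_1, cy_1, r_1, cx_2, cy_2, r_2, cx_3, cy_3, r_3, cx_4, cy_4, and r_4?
cx_1 = 155
cy_1 = 119
r_1 = 53
cx_2 = 213
cy_2 = 172
r_2 = 21
cx_3 = 263
cy_3 = 227
r_3 = 56
cx_4 = 244
cy_4 = 176
r_4 = 34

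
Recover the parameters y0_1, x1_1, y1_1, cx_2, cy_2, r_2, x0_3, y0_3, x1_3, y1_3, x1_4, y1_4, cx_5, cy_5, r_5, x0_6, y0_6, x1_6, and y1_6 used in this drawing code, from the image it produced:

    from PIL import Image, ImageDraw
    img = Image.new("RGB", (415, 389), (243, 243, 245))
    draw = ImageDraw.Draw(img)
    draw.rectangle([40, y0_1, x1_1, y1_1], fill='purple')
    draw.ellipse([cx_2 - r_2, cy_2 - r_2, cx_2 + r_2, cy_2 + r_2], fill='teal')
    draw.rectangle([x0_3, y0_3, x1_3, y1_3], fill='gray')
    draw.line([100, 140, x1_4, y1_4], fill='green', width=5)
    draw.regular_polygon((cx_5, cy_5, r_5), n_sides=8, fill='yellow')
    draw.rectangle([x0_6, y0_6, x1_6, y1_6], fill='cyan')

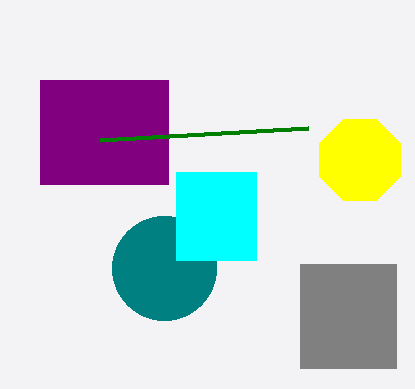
y0_1 = 80, x1_1 = 168, y1_1 = 184, cx_2 = 164, cy_2 = 268, r_2 = 52, x0_3 = 300, y0_3 = 264, x1_3 = 396, y1_3 = 368, x1_4 = 308, y1_4 = 128, cx_5 = 360, cy_5 = 160, r_5 = 44, x0_6 = 176, y0_6 = 172, x1_6 = 256, y1_6 = 260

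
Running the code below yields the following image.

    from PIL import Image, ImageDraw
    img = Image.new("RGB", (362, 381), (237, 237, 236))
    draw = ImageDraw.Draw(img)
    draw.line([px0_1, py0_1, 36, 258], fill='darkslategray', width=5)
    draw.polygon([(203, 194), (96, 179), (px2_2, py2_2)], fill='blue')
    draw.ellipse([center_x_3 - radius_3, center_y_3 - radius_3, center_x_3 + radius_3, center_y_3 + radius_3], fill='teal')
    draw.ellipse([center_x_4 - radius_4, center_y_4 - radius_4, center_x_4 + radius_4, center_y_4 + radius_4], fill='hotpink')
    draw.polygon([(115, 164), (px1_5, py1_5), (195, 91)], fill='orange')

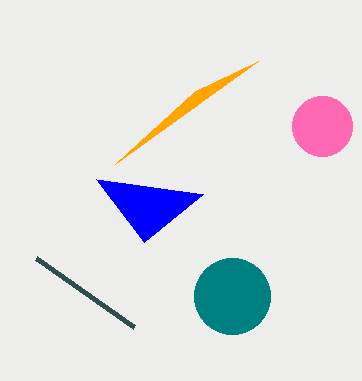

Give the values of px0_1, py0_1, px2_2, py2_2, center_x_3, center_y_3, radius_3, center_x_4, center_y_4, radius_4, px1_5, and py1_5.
px0_1 = 134, py0_1 = 327, px2_2 = 144, py2_2 = 242, center_x_3 = 232, center_y_3 = 296, radius_3 = 38, center_x_4 = 322, center_y_4 = 126, radius_4 = 30, px1_5 = 258, py1_5 = 61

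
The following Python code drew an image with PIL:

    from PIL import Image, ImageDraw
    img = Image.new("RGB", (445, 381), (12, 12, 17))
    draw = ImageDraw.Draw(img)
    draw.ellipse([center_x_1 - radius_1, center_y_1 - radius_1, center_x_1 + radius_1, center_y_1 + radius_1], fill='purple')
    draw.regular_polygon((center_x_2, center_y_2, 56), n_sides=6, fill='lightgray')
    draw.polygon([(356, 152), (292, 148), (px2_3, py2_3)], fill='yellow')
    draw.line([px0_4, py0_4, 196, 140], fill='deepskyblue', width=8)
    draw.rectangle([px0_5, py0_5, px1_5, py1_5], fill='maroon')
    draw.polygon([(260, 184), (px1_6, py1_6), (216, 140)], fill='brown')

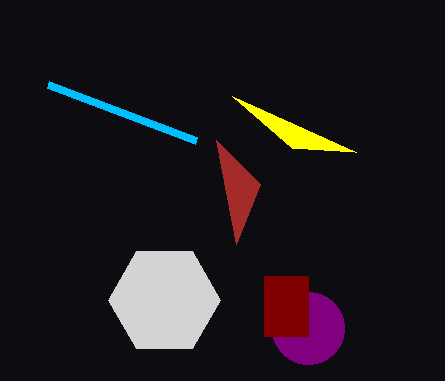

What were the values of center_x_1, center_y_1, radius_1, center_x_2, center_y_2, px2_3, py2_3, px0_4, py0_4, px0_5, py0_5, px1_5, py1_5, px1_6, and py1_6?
center_x_1 = 308
center_y_1 = 328
radius_1 = 36
center_x_2 = 164
center_y_2 = 300
px2_3 = 232
py2_3 = 96
px0_4 = 48
py0_4 = 84
px0_5 = 264
py0_5 = 276
px1_5 = 308
py1_5 = 336
px1_6 = 236
py1_6 = 244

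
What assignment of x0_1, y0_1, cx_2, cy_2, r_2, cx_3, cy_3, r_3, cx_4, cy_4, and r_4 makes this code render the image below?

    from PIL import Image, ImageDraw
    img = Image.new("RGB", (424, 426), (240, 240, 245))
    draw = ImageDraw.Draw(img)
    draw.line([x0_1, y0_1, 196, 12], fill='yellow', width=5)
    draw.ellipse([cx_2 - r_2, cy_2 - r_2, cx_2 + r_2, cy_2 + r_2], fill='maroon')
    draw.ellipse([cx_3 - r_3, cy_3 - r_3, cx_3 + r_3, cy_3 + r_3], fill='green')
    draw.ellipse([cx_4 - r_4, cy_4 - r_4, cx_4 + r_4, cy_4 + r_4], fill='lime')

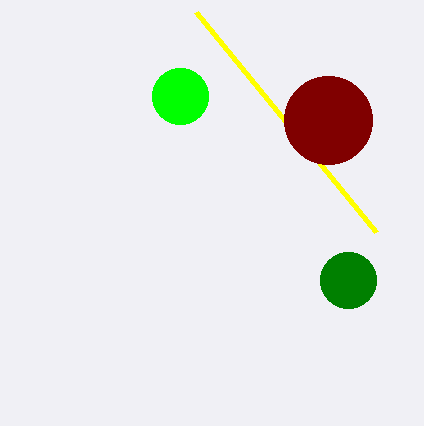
x0_1 = 376; y0_1 = 232; cx_2 = 328; cy_2 = 120; r_2 = 44; cx_3 = 348; cy_3 = 280; r_3 = 28; cx_4 = 180; cy_4 = 96; r_4 = 28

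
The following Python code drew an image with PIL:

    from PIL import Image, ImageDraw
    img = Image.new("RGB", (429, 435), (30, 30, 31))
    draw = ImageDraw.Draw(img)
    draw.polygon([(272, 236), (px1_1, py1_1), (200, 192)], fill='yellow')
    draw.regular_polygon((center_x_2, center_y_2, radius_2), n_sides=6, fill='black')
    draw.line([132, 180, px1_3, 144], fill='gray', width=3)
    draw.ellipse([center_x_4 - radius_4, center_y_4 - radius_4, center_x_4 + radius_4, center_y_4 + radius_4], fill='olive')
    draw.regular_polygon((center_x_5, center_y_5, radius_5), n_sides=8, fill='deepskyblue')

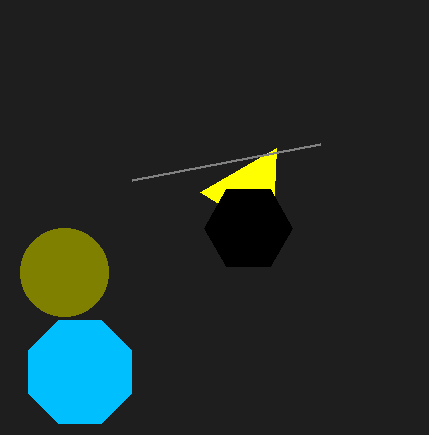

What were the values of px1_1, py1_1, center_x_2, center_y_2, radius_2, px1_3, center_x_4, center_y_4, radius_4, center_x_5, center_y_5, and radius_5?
px1_1 = 276; py1_1 = 148; center_x_2 = 248; center_y_2 = 228; radius_2 = 44; px1_3 = 320; center_x_4 = 64; center_y_4 = 272; radius_4 = 44; center_x_5 = 80; center_y_5 = 372; radius_5 = 56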